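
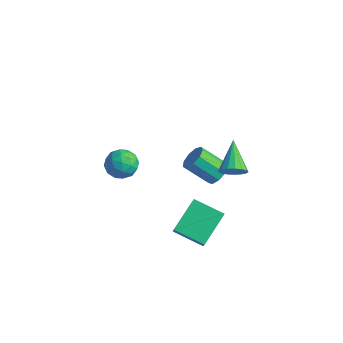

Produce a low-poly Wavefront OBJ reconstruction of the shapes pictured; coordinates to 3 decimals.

v 4.338 -1.864 -4.485
v 2.765 -2.519 -3.874
v 4.007 -0.06 -3.401
v 2.434 -0.716 -2.79
v 4.846 -2.284 -3.63
v 3.273 -2.94 -3.019
v 4.515 -0.481 -2.546
v 2.942 -1.136 -1.935
v -2.667 -0.361 -4.384
v -2.182 -0.792 -3.611
v -4.058 -0.388 -3.529
v -3.573 -0.819 -2.756
v -3.378 0.14 -3.002
v -2.518 0.157 -3.53
v -3.722 -1.337 -3.61
v -2.862 -1.32 -4.138
v -2.835 -1.395 -3.132
v -2.622 -0.483 -2.756
v -3.618 -0.697 -4.384
v -3.405 0.215 -4.008
v -2.302 -0.574 -4.073
v -3.938 -0.606 -3.067
v -3.822 -0.042 -3.212
v -3.538 -0.296 -2.757
v -2.5 -0.016 -4.025
v -2.215 -0.27 -3.571
v -2.917 0.278 -3.213
v -4.025 -0.91 -3.569
v -3.74 -1.164 -3.115
v -2.702 -0.884 -4.383
v -2.418 -1.138 -3.928
v -3.323 -1.458 -3.927
v -2.401 -1.182 -3.337
v -3.219 -1.198 -2.834
v -3.306 -1.502 -3.336
v -2.801 -1.492 -3.647
v -2.276 -0.646 -3.116
v -3.094 -0.662 -2.613
v -2.979 -0.098 -2.758
v -2.473 -0.088 -3.069
v -2.66 -1 -2.834
v -3.146 -0.518 -4.527
v -3.964 -0.534 -4.024
v -3.767 -1.092 -4.071
v -3.261 -1.082 -4.382
v -3.021 0.018 -4.306
v -3.839 0.002 -3.803
v -3.439 0.312 -3.493
v -2.934 0.322 -3.804
v -3.58 -0.18 -4.306
v 1.272 2.435 -3.463
v 1.877 2.34 -2.933
v 0.714 1.549 -1.747
v 0.108 1.645 -2.277
v 1.628 2.829 -2.852
v 0.465 2.038 -1.665
v 1.213 3.133 -3.056
v 0.05 2.342 -1.869
v 0.825 3.111 -3.451
v -0.338 2.32 -2.264
v 0.646 2.773 -3.852
v -0.517 1.982 -2.665
v 0.76 2.277 -4.071
v -0.403 1.486 -2.884
v 1.113 1.855 -4.006
v -0.05 1.064 -2.819
v 1.54 1.705 -3.687
v 0.377 0.914 -2.5
v 1.842 1.896 -3.263
v 0.679 1.106 -2.077
v 3.928 0.733 -0.183
v 4.487 0.795 0.373
v 2.752 1.967 0.863
v 4.567 1.075 0.132
v 4.501 1.277 -0.18
v 4.304 1.354 -0.494
v 4.021 1.289 -0.736
v 3.716 1.097 -0.851
v 3.461 0.821 -0.813
v 3.312 0.525 -0.631
v 3.304 0.277 -0.346
v 3.44 0.133 -0.024
v 3.687 0.126 0.262
v 3.99 0.259 0.446
v 4.278 0.5 0.486
f 2 4 1
f 5 2 1
f 1 4 3
f 3 5 1
f 2 8 4
f 6 2 5
f 6 8 2
f 4 8 3
f 7 5 3
f 3 8 7
f 7 6 5
f 8 6 7
f 9 46 25
f 46 20 49
f 25 49 14
f 46 49 25
f 9 25 21
f 25 14 26
f 21 26 10
f 25 26 21
f 9 21 30
f 21 10 31
f 30 31 16
f 21 31 30
f 9 30 42
f 30 16 45
f 42 45 19
f 30 45 42
f 9 42 46
f 42 19 50
f 46 50 20
f 42 50 46
f 10 26 37
f 26 14 40
f 37 40 18
f 26 40 37
f 14 49 27
f 49 20 48
f 27 48 13
f 49 48 27
f 20 50 47
f 50 19 43
f 47 43 11
f 50 43 47
f 19 45 44
f 45 16 32
f 44 32 15
f 45 32 44
f 16 31 36
f 31 10 33
f 36 33 17
f 31 33 36
f 12 38 24
f 38 18 39
f 24 39 13
f 38 39 24
f 12 24 22
f 24 13 23
f 22 23 11
f 24 23 22
f 12 22 29
f 22 11 28
f 29 28 15
f 22 28 29
f 12 29 34
f 29 15 35
f 34 35 17
f 29 35 34
f 12 34 38
f 34 17 41
f 38 41 18
f 34 41 38
f 13 39 27
f 39 18 40
f 27 40 14
f 39 40 27
f 11 23 47
f 23 13 48
f 47 48 20
f 23 48 47
f 15 28 44
f 28 11 43
f 44 43 19
f 28 43 44
f 17 35 36
f 35 15 32
f 36 32 16
f 35 32 36
f 18 41 37
f 41 17 33
f 37 33 10
f 41 33 37
f 52 51 55
f 52 55 53
f 53 55 56
f 53 56 54
f 55 51 57
f 55 57 56
f 56 57 58
f 56 58 54
f 57 51 59
f 57 59 58
f 58 59 60
f 58 60 54
f 59 51 61
f 59 61 60
f 60 61 62
f 60 62 54
f 61 51 63
f 61 63 62
f 62 63 64
f 62 64 54
f 63 51 65
f 63 65 64
f 64 65 66
f 64 66 54
f 65 51 67
f 65 67 66
f 66 67 68
f 66 68 54
f 67 51 69
f 67 69 68
f 68 69 70
f 68 70 54
f 69 51 52
f 69 52 70
f 70 52 53
f 70 53 54
f 72 71 74
f 72 74 73
f 74 71 75
f 74 75 73
f 75 71 76
f 75 76 73
f 76 71 77
f 76 77 73
f 77 71 78
f 77 78 73
f 78 71 79
f 78 79 73
f 79 71 80
f 79 80 73
f 80 71 81
f 80 81 73
f 81 71 82
f 81 82 73
f 82 71 83
f 82 83 73
f 83 71 84
f 83 84 73
f 84 71 85
f 84 85 73
f 85 71 72
f 85 72 73



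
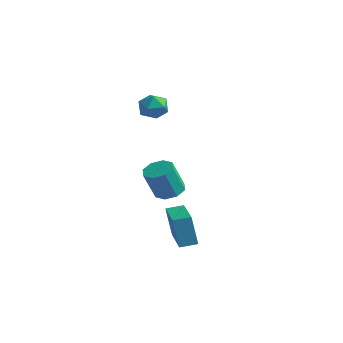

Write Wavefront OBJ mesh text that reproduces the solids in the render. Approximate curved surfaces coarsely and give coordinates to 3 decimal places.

v 0.139 2.967 2.803
v 0.438 2.458 3.342
v -1.038 2.462 2.978
v -0.739 1.953 3.517
v -0.778 2.733 3.684
v -0.05 3.045 3.576
v -0.55 1.875 2.744
v 0.178 2.187 2.636
v 0.012 1.782 3.305
v -0.129 2.313 3.886
v -0.471 2.607 2.434
v -0.612 3.138 3.015
v 4.069 -0.368 -3.352
v 3.721 -0.436 -1.782
v 2.344 0.959 -3.677
v 1.996 0.891 -2.106
v 4.564 0.309 -3.214
v 4.216 0.241 -1.643
v 2.839 1.636 -3.538
v 2.491 1.568 -1.968
v -0.307 3.546 -2.627
v 0.428 3.263 -2.677
v 0.283 2.61 -1.103
v -0.453 2.894 -1.053
v 0.411 3.822 -2.447
v 0.266 3.169 -0.873
v -0.027 4.219 -2.322
v -0.173 3.567 -0.748
v -0.63 4.223 -2.376
v -0.775 3.57 -0.802
v -1.043 3.83 -2.577
v -1.188 3.177 -1.003
v -1.026 3.271 -2.807
v -1.171 2.618 -1.233
v -0.587 2.873 -2.932
v -0.733 2.221 -1.358
v 0.015 2.87 -2.878
v -0.13 2.217 -1.304
f 1 12 6
f 1 6 2
f 1 2 8
f 1 8 11
f 1 11 12
f 2 6 10
f 6 12 5
f 12 11 3
f 11 8 7
f 8 2 9
f 4 10 5
f 4 5 3
f 4 3 7
f 4 7 9
f 4 9 10
f 5 10 6
f 3 5 12
f 7 3 11
f 9 7 8
f 10 9 2
f 14 16 13
f 17 14 13
f 13 16 15
f 15 17 13
f 14 20 16
f 18 14 17
f 18 20 14
f 16 20 15
f 19 17 15
f 15 20 19
f 19 18 17
f 20 18 19
f 22 21 25
f 22 25 23
f 23 25 26
f 23 26 24
f 25 21 27
f 25 27 26
f 26 27 28
f 26 28 24
f 27 21 29
f 27 29 28
f 28 29 30
f 28 30 24
f 29 21 31
f 29 31 30
f 30 31 32
f 30 32 24
f 31 21 33
f 31 33 32
f 32 33 34
f 32 34 24
f 33 21 35
f 33 35 34
f 34 35 36
f 34 36 24
f 35 21 37
f 35 37 36
f 36 37 38
f 36 38 24
f 37 21 22
f 37 22 38
f 38 22 23
f 38 23 24



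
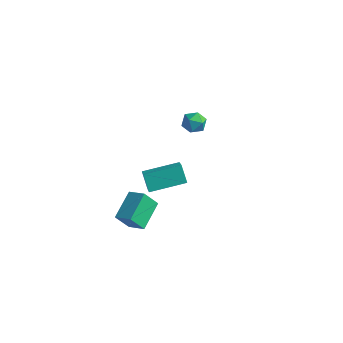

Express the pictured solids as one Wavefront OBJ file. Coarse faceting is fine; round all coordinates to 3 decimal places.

v 2.418 -3.769 1.133
v 1.878 -4.171 2.065
v 2.303 -2.225 1.732
v 1.763 -2.628 2.665
v 3.377 -3.892 1.635
v 2.837 -4.295 2.568
v 3.262 -2.349 2.235
v 2.722 -2.751 3.167
v 3.165 -3.038 3.849
v 2.586 -2.6 4.607
v 2.497 -2.069 2.78
v 1.918 -1.632 3.538
v 4.562 -1.728 4.162
v 3.983 -1.291 4.92
v 3.894 -0.76 3.093
v 3.315 -0.322 3.851
v 2.053 3.907 2.456
v 2.438 4.023 3.06
v 1.542 2.977 2.96
v 1.927 3.093 3.564
v 1.405 3.559 3.371
v 1.72 4.133 3.06
v 2.26 2.867 2.96
v 2.575 3.441 2.649
v 2.565 3.38 3.372
v 2.037 3.808 3.626
v 1.943 3.192 2.394
v 1.415 3.62 2.648
f 2 4 1
f 5 2 1
f 1 4 3
f 3 5 1
f 2 8 4
f 6 2 5
f 6 8 2
f 4 8 3
f 7 5 3
f 3 8 7
f 7 6 5
f 8 6 7
f 10 12 9
f 13 10 9
f 9 12 11
f 11 13 9
f 10 16 12
f 14 10 13
f 14 16 10
f 12 16 11
f 15 13 11
f 11 16 15
f 15 14 13
f 16 14 15
f 17 28 22
f 17 22 18
f 17 18 24
f 17 24 27
f 17 27 28
f 18 22 26
f 22 28 21
f 28 27 19
f 27 24 23
f 24 18 25
f 20 26 21
f 20 21 19
f 20 19 23
f 20 23 25
f 20 25 26
f 21 26 22
f 19 21 28
f 23 19 27
f 25 23 24
f 26 25 18



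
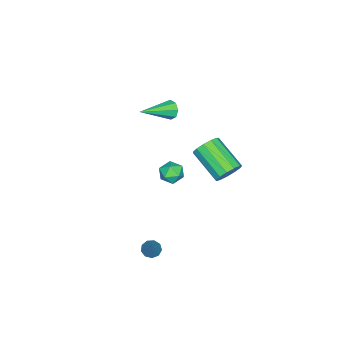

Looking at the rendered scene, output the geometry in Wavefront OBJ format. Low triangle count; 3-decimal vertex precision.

v -2.985 1.652 -3.687
v -2.747 1.309 -3.106
v -4.073 1.391 -3.394
v -3.835 1.048 -2.813
v -3.782 1.76 -2.855
v -3.109 1.921 -3.036
v -3.711 0.779 -3.464
v -3.038 0.94 -3.645
v -3.195 0.769 -2.969
v -3.239 1.376 -2.592
v -3.581 1.324 -3.908
v -3.625 1.931 -3.531
v -1.912 2.079 3.167
v -1.619 2.246 2.72
v -0.388 1.241 3.853
v -1.606 2.531 3.04
v -1.773 2.551 3.435
v -2.021 2.295 3.672
v -2.205 1.912 3.614
v -2.218 1.628 3.294
v -2.051 1.608 2.899
v -1.803 1.864 2.662
v -3.48 4.462 -2.042
v -2.763 4.327 -1.767
v -3.443 2.724 -0.782
v -4.16 2.858 -1.058
v -2.96 4.589 -1.475
v -3.64 2.986 -0.491
v -3.323 4.812 -1.363
v -4.002 3.209 -0.379
v -3.735 4.923 -1.467
v -4.415 3.32 -0.483
v -4.066 4.887 -1.753
v -4.746 3.284 -0.769
v -4.212 4.717 -2.132
v -4.891 3.114 -1.147
v -4.125 4.465 -2.481
v -4.804 2.862 -1.497
v -3.833 4.212 -2.691
v -4.513 2.609 -1.707
v -3.429 4.039 -2.696
v -4.109 2.436 -1.712
v -3.042 3.999 -2.492
v -3.721 2.396 -1.508
v -2.793 4.107 -2.146
v -3.473 2.504 -1.162
v 2.045 3.076 -3.834
v 2.476 2.969 -4.063
v 2.935 3.644 -2.426
v 2.383 3.29 -4.134
v 2.132 3.512 -4.064
v 1.84 3.529 -3.887
v 1.644 3.335 -3.685
v 1.636 3.02 -3.553
v 1.819 2.731 -3.552
v 2.108 2.604 -3.684
v 2.368 2.698 -3.886
f 1 12 6
f 1 6 2
f 1 2 8
f 1 8 11
f 1 11 12
f 2 6 10
f 6 12 5
f 12 11 3
f 11 8 7
f 8 2 9
f 4 10 5
f 4 5 3
f 4 3 7
f 4 7 9
f 4 9 10
f 5 10 6
f 3 5 12
f 7 3 11
f 9 7 8
f 10 9 2
f 14 13 16
f 14 16 15
f 16 13 17
f 16 17 15
f 17 13 18
f 17 18 15
f 18 13 19
f 18 19 15
f 19 13 20
f 19 20 15
f 20 13 21
f 20 21 15
f 21 13 22
f 21 22 15
f 22 13 14
f 22 14 15
f 24 23 27
f 24 27 25
f 25 27 28
f 25 28 26
f 27 23 29
f 27 29 28
f 28 29 30
f 28 30 26
f 29 23 31
f 29 31 30
f 30 31 32
f 30 32 26
f 31 23 33
f 31 33 32
f 32 33 34
f 32 34 26
f 33 23 35
f 33 35 34
f 34 35 36
f 34 36 26
f 35 23 37
f 35 37 36
f 36 37 38
f 36 38 26
f 37 23 39
f 37 39 38
f 38 39 40
f 38 40 26
f 39 23 41
f 39 41 40
f 40 41 42
f 40 42 26
f 41 23 43
f 41 43 42
f 42 43 44
f 42 44 26
f 43 23 45
f 43 45 44
f 44 45 46
f 44 46 26
f 45 23 24
f 45 24 46
f 46 24 25
f 46 25 26
f 48 47 50
f 48 50 49
f 50 47 51
f 50 51 49
f 51 47 52
f 51 52 49
f 52 47 53
f 52 53 49
f 53 47 54
f 53 54 49
f 54 47 55
f 54 55 49
f 55 47 56
f 55 56 49
f 56 47 57
f 56 57 49
f 57 47 48
f 57 48 49



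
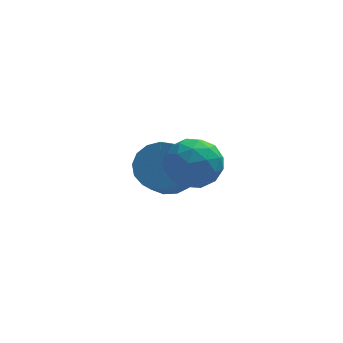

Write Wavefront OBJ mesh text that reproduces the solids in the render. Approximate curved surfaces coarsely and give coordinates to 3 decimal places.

v 2.454 0.031 0.528
v 3.314 -0.322 0.997
v 1.846 -1.538 0.463
v 2.706 -1.891 0.932
v 2.028 -1.305 1.461
v 2.404 -0.335 1.501
v 2.756 -1.525 -0.041
v 3.132 -0.555 -0.001
v 3.501 -1.283 0.645
v 3.051 -1.147 1.573
v 2.109 -0.713 -0.113
v 1.659 -0.577 0.815
v 2.937 -0.008 0.768
v 2.223 -1.852 0.692
v 1.824 -1.508 1.003
v 2.33 -1.715 1.279
v 2.402 -0.015 1.065
v 2.908 -0.223 1.34
v 2.152 -0.8 1.613
v 2.252 -1.637 0.12
v 2.758 -1.845 0.395
v 2.83 -0.145 0.181
v 3.336 -0.352 0.457
v 3.008 -1.06 -0.153
v 3.553 -0.78 0.837
v 3.195 -1.702 0.799
v 3.225 -1.487 0.227
v 3.446 -0.917 0.25
v 3.288 -0.7 1.383
v 2.931 -1.622 1.345
v 2.532 -1.278 1.656
v 2.753 -0.708 1.679
v 3.398 -1.265 1.176
v 2.229 -0.238 0.115
v 1.872 -1.16 0.077
v 2.407 -1.152 -0.219
v 2.628 -0.582 -0.196
v 1.965 -0.158 0.661
v 1.607 -1.08 0.623
v 1.714 -0.943 1.21
v 1.935 -0.373 1.233
v 1.762 -0.595 0.284
v 2.127 2.936 -2.356
v 3.03 2.497 -2.466
v 2.675 1.524 -1.494
v 1.773 1.964 -1.384
v 3.102 2.821 -2.115
v 2.747 1.849 -1.143
v 2.95 3.173 -1.82
v 2.595 2.2 -0.847
v 2.61 3.469 -1.647
v 2.255 2.497 -0.675
v 2.159 3.644 -1.637
v 1.804 2.672 -0.664
v 1.701 3.657 -1.791
v 1.346 2.684 -0.819
v 1.341 3.504 -2.075
v 0.986 2.532 -1.103
v 1.161 3.221 -2.424
v 0.806 2.249 -1.451
v 1.202 2.873 -2.757
v 0.847 1.901 -1.784
v 1.456 2.54 -2.998
v 1.101 1.567 -2.025
v 1.863 2.297 -3.092
v 1.508 1.325 -2.12
v 2.331 2.2 -3.018
v 1.976 1.228 -2.045
v 2.752 2.273 -2.792
v 2.397 1.3 -1.819
f 1 38 17
f 38 12 41
f 17 41 6
f 38 41 17
f 1 17 13
f 17 6 18
f 13 18 2
f 17 18 13
f 1 13 22
f 13 2 23
f 22 23 8
f 13 23 22
f 1 22 34
f 22 8 37
f 34 37 11
f 22 37 34
f 1 34 38
f 34 11 42
f 38 42 12
f 34 42 38
f 2 18 29
f 18 6 32
f 29 32 10
f 18 32 29
f 6 41 19
f 41 12 40
f 19 40 5
f 41 40 19
f 12 42 39
f 42 11 35
f 39 35 3
f 42 35 39
f 11 37 36
f 37 8 24
f 36 24 7
f 37 24 36
f 8 23 28
f 23 2 25
f 28 25 9
f 23 25 28
f 4 30 16
f 30 10 31
f 16 31 5
f 30 31 16
f 4 16 14
f 16 5 15
f 14 15 3
f 16 15 14
f 4 14 21
f 14 3 20
f 21 20 7
f 14 20 21
f 4 21 26
f 21 7 27
f 26 27 9
f 21 27 26
f 4 26 30
f 26 9 33
f 30 33 10
f 26 33 30
f 5 31 19
f 31 10 32
f 19 32 6
f 31 32 19
f 3 15 39
f 15 5 40
f 39 40 12
f 15 40 39
f 7 20 36
f 20 3 35
f 36 35 11
f 20 35 36
f 9 27 28
f 27 7 24
f 28 24 8
f 27 24 28
f 10 33 29
f 33 9 25
f 29 25 2
f 33 25 29
f 44 43 47
f 44 47 45
f 45 47 48
f 45 48 46
f 47 43 49
f 47 49 48
f 48 49 50
f 48 50 46
f 49 43 51
f 49 51 50
f 50 51 52
f 50 52 46
f 51 43 53
f 51 53 52
f 52 53 54
f 52 54 46
f 53 43 55
f 53 55 54
f 54 55 56
f 54 56 46
f 55 43 57
f 55 57 56
f 56 57 58
f 56 58 46
f 57 43 59
f 57 59 58
f 58 59 60
f 58 60 46
f 59 43 61
f 59 61 60
f 60 61 62
f 60 62 46
f 61 43 63
f 61 63 62
f 62 63 64
f 62 64 46
f 63 43 65
f 63 65 64
f 64 65 66
f 64 66 46
f 65 43 67
f 65 67 66
f 66 67 68
f 66 68 46
f 67 43 69
f 67 69 68
f 68 69 70
f 68 70 46
f 69 43 44
f 69 44 70
f 70 44 45
f 70 45 46



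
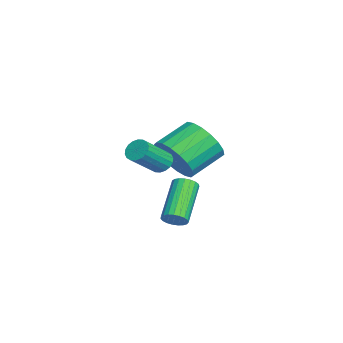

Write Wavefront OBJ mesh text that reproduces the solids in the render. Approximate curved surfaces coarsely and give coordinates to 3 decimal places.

v 1.069 -2.066 -1.659
v 1.306 -2.297 -1.258
v -0.192 -1.866 -0.121
v -0.429 -1.634 -0.521
v 1.378 -2.094 -1.242
v -0.12 -1.663 -0.104
v 1.396 -1.886 -1.297
v -0.102 -1.454 -0.159
v 1.357 -1.708 -1.415
v -0.141 -1.277 -0.277
v 1.269 -1.593 -1.575
v -0.229 -1.162 -0.437
v 1.146 -1.559 -1.749
v -0.352 -1.128 -0.612
v 1.01 -1.613 -1.908
v -0.488 -1.182 -0.771
v 0.884 -1.745 -2.024
v -0.614 -1.314 -0.886
v 0.79 -1.933 -2.077
v -0.708 -1.501 -0.939
v 0.744 -2.143 -2.057
v -0.754 -1.712 -0.92
v 0.755 -2.34 -1.969
v -0.744 -1.909 -0.831
v 0.819 -2.49 -1.827
v -0.679 -2.058 -0.689
v 0.927 -2.566 -1.656
v -0.571 -2.135 -0.518
v 1.06 -2.556 -1.485
v -0.438 -2.124 -0.347
v 1.194 -2.461 -1.345
v -0.304 -2.029 -0.207
v 1.459 -2.535 1.475
v 1.695 -2.756 1.081
v 2.497 -3.627 2.051
v 2.261 -3.405 2.445
v 1.83 -2.58 1.128
v 2.632 -3.45 2.098
v 1.891 -2.395 1.244
v 2.693 -3.265 2.213
v 1.867 -2.237 1.405
v 2.669 -3.107 2.375
v 1.762 -2.138 1.58
v 2.564 -3.009 2.55
v 1.597 -2.118 1.735
v 2.399 -2.989 2.705
v 1.405 -2.181 1.838
v 2.206 -3.051 2.808
v 1.223 -2.313 1.869
v 2.025 -3.184 2.839
v 1.088 -2.49 1.822
v 1.89 -3.36 2.792
v 1.027 -2.675 1.707
v 1.829 -3.545 2.676
v 1.051 -2.833 1.545
v 1.853 -3.703 2.515
v 1.156 -2.931 1.37
v 1.958 -3.802 2.34
v 1.321 -2.951 1.215
v 2.123 -3.822 2.185
v 1.514 -2.889 1.112
v 2.315 -3.759 2.082
v -1.73 -2.044 0.138
v -0.872 -1.843 0.761
v -1.671 -0.675 1.485
v -2.53 -0.876 0.862
v -0.798 -1.557 0.382
v -1.597 -0.389 1.106
v -0.909 -1.368 -0.046
v -1.708 -0.2 0.678
v -1.182 -1.312 -0.437
v -1.981 -0.144 0.287
v -1.565 -1.402 -0.715
v -2.364 -0.234 0.01
v -1.98 -1.619 -0.823
v -2.779 -0.45 -0.099
v -2.345 -1.92 -0.741
v -3.145 -0.751 -0.017
v -2.589 -2.245 -0.485
v -3.388 -1.077 0.239
v -2.663 -2.531 -0.106
v -3.462 -1.363 0.618
v -2.552 -2.72 0.322
v -3.351 -1.552 1.046
v -2.279 -2.776 0.713
v -3.078 -1.608 1.437
v -1.896 -2.686 0.99
v -2.695 -1.518 1.715
v -1.481 -2.47 1.099
v -2.28 -1.301 1.823
v -1.115 -2.169 1.017
v -1.915 -1 1.741
f 2 1 5
f 2 5 3
f 3 5 6
f 3 6 4
f 5 1 7
f 5 7 6
f 6 7 8
f 6 8 4
f 7 1 9
f 7 9 8
f 8 9 10
f 8 10 4
f 9 1 11
f 9 11 10
f 10 11 12
f 10 12 4
f 11 1 13
f 11 13 12
f 12 13 14
f 12 14 4
f 13 1 15
f 13 15 14
f 14 15 16
f 14 16 4
f 15 1 17
f 15 17 16
f 16 17 18
f 16 18 4
f 17 1 19
f 17 19 18
f 18 19 20
f 18 20 4
f 19 1 21
f 19 21 20
f 20 21 22
f 20 22 4
f 21 1 23
f 21 23 22
f 22 23 24
f 22 24 4
f 23 1 25
f 23 25 24
f 24 25 26
f 24 26 4
f 25 1 27
f 25 27 26
f 26 27 28
f 26 28 4
f 27 1 29
f 27 29 28
f 28 29 30
f 28 30 4
f 29 1 31
f 29 31 30
f 30 31 32
f 30 32 4
f 31 1 2
f 31 2 32
f 32 2 3
f 32 3 4
f 34 33 37
f 34 37 35
f 35 37 38
f 35 38 36
f 37 33 39
f 37 39 38
f 38 39 40
f 38 40 36
f 39 33 41
f 39 41 40
f 40 41 42
f 40 42 36
f 41 33 43
f 41 43 42
f 42 43 44
f 42 44 36
f 43 33 45
f 43 45 44
f 44 45 46
f 44 46 36
f 45 33 47
f 45 47 46
f 46 47 48
f 46 48 36
f 47 33 49
f 47 49 48
f 48 49 50
f 48 50 36
f 49 33 51
f 49 51 50
f 50 51 52
f 50 52 36
f 51 33 53
f 51 53 52
f 52 53 54
f 52 54 36
f 53 33 55
f 53 55 54
f 54 55 56
f 54 56 36
f 55 33 57
f 55 57 56
f 56 57 58
f 56 58 36
f 57 33 59
f 57 59 58
f 58 59 60
f 58 60 36
f 59 33 61
f 59 61 60
f 60 61 62
f 60 62 36
f 61 33 34
f 61 34 62
f 62 34 35
f 62 35 36
f 64 63 67
f 64 67 65
f 65 67 68
f 65 68 66
f 67 63 69
f 67 69 68
f 68 69 70
f 68 70 66
f 69 63 71
f 69 71 70
f 70 71 72
f 70 72 66
f 71 63 73
f 71 73 72
f 72 73 74
f 72 74 66
f 73 63 75
f 73 75 74
f 74 75 76
f 74 76 66
f 75 63 77
f 75 77 76
f 76 77 78
f 76 78 66
f 77 63 79
f 77 79 78
f 78 79 80
f 78 80 66
f 79 63 81
f 79 81 80
f 80 81 82
f 80 82 66
f 81 63 83
f 81 83 82
f 82 83 84
f 82 84 66
f 83 63 85
f 83 85 84
f 84 85 86
f 84 86 66
f 85 63 87
f 85 87 86
f 86 87 88
f 86 88 66
f 87 63 89
f 87 89 88
f 88 89 90
f 88 90 66
f 89 63 91
f 89 91 90
f 90 91 92
f 90 92 66
f 91 63 64
f 91 64 92
f 92 64 65
f 92 65 66



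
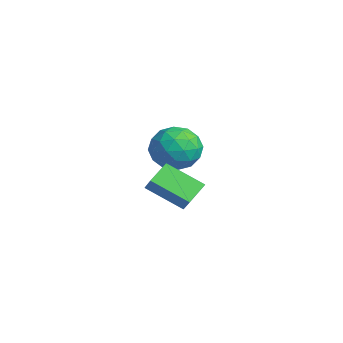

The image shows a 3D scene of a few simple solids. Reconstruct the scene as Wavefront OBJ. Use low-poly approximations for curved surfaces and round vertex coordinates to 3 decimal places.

v -2.78 -0.42 0.322
v -2.037 0.031 -0.578
v -1.323 -1.711 0.878
v -0.58 -1.26 -0.022
v -0.865 -0.55 0.968
v -1.766 0.248 0.624
v -1.594 -1.928 -0.324
v -2.495 -1.13 -0.668
v -1.304 -0.901 -0.977
v -0.854 -0.049 -0.179
v -2.506 -1.631 0.479
v -2.056 -0.779 1.277
v -2.537 -0.081 -0.176
v -0.823 -1.599 0.476
v -0.991 -1.181 1.058
v -0.555 -0.916 0.529
v -2.377 0.046 0.53
v -1.941 0.311 0.001
v -1.252 -0.03 0.909
v -1.419 -1.991 0.299
v -0.983 -1.726 -0.23
v -2.805 -0.764 -0.229
v -2.369 -0.499 -0.758
v -2.108 -1.65 -0.609
v -1.669 -0.364 -0.94
v -0.813 -1.122 -0.614
v -1.408 -1.515 -0.792
v -1.938 -1.046 -0.993
v -1.405 0.137 -0.471
v -0.548 -0.622 -0.145
v -0.716 -0.205 0.437
v -1.245 0.264 0.235
v -0.974 -0.411 -0.706
v -2.812 -1.058 0.445
v -1.955 -1.817 0.771
v -2.115 -1.944 0.065
v -2.644 -1.475 -0.137
v -2.547 -0.558 0.914
v -1.691 -1.316 1.24
v -1.422 -0.634 1.293
v -1.952 -0.165 1.092
v -2.386 -1.269 1.006
v 2.435 -3.844 0.342
v 1.838 -2.925 0.878
v 3.501 -2.594 -0.613
v 2.904 -1.675 -0.077
v 3.076 -3.845 1.057
v 2.479 -2.926 1.593
v 4.142 -2.595 0.102
v 3.545 -1.676 0.638
f 1 38 17
f 38 12 41
f 17 41 6
f 38 41 17
f 1 17 13
f 17 6 18
f 13 18 2
f 17 18 13
f 1 13 22
f 13 2 23
f 22 23 8
f 13 23 22
f 1 22 34
f 22 8 37
f 34 37 11
f 22 37 34
f 1 34 38
f 34 11 42
f 38 42 12
f 34 42 38
f 2 18 29
f 18 6 32
f 29 32 10
f 18 32 29
f 6 41 19
f 41 12 40
f 19 40 5
f 41 40 19
f 12 42 39
f 42 11 35
f 39 35 3
f 42 35 39
f 11 37 36
f 37 8 24
f 36 24 7
f 37 24 36
f 8 23 28
f 23 2 25
f 28 25 9
f 23 25 28
f 4 30 16
f 30 10 31
f 16 31 5
f 30 31 16
f 4 16 14
f 16 5 15
f 14 15 3
f 16 15 14
f 4 14 21
f 14 3 20
f 21 20 7
f 14 20 21
f 4 21 26
f 21 7 27
f 26 27 9
f 21 27 26
f 4 26 30
f 26 9 33
f 30 33 10
f 26 33 30
f 5 31 19
f 31 10 32
f 19 32 6
f 31 32 19
f 3 15 39
f 15 5 40
f 39 40 12
f 15 40 39
f 7 20 36
f 20 3 35
f 36 35 11
f 20 35 36
f 9 27 28
f 27 7 24
f 28 24 8
f 27 24 28
f 10 33 29
f 33 9 25
f 29 25 2
f 33 25 29
f 44 46 43
f 47 44 43
f 43 46 45
f 45 47 43
f 44 50 46
f 48 44 47
f 48 50 44
f 46 50 45
f 49 47 45
f 45 50 49
f 49 48 47
f 50 48 49



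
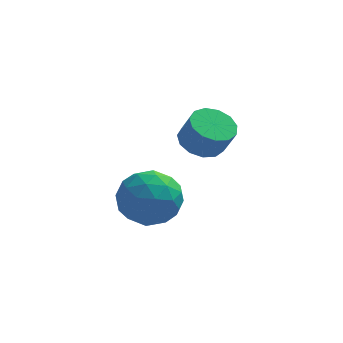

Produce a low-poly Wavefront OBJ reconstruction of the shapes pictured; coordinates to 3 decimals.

v 3.065 -1.261 1.782
v 3.808 -0.937 1.565
v 4.238 -1.254 2.56
v 3.495 -1.579 2.778
v 3.569 -0.589 1.779
v 3.999 -0.906 2.774
v 3.169 -0.455 1.994
v 3.599 -0.772 2.99
v 2.736 -0.577 2.142
v 3.166 -0.894 3.138
v 2.408 -0.917 2.176
v 2.838 -1.234 3.171
v 2.288 -1.365 2.085
v 2.718 -1.682 3.08
v 2.415 -1.781 1.897
v 2.845 -2.098 2.893
v 2.748 -2.032 1.673
v 3.178 -2.349 2.669
v 3.182 -2.038 1.484
v 3.612 -2.355 2.48
v 3.579 -1.798 1.389
v 4.009 -2.115 2.385
v 3.812 -1.387 1.419
v 4.242 -1.704 2.415
v 0.494 -0.32 -1.604
v 1.669 -0.083 -1.83
v 1.011 -1.957 -0.63
v 2.186 -1.72 -0.856
v 1.557 -1.009 -0.09
v 1.237 0.003 -0.692
v 1.443 -2.043 -1.768
v 1.123 -1.031 -2.37
v 2.256 -1.148 -1.931
v 2.326 -0.509 -0.894
v 0.354 -1.531 -1.566
v 0.424 -0.892 -0.529
v 1.036 -0.058 -1.802
v 1.644 -1.982 -0.658
v 1.274 -1.564 -0.208
v 1.965 -1.425 -0.34
v 0.782 -0.007 -1.134
v 1.473 0.132 -1.266
v 1.407 -0.412 -0.244
v 1.207 -2.172 -1.194
v 1.898 -2.033 -1.326
v 0.715 -0.615 -2.12
v 1.406 -0.476 -2.252
v 1.273 -1.628 -2.216
v 2.072 -0.544 -1.994
v 2.375 -1.506 -1.422
v 1.939 -1.696 -1.958
v 1.751 -1.102 -2.312
v 2.113 -0.169 -1.385
v 2.417 -1.131 -0.813
v 2.047 -0.713 -0.363
v 1.859 -0.118 -0.717
v 2.457 -0.795 -1.445
v 0.263 -0.909 -1.647
v 0.567 -1.871 -1.075
v 0.821 -1.922 -1.743
v 0.633 -1.327 -2.097
v 0.305 -0.534 -1.038
v 0.608 -1.496 -0.466
v 0.929 -0.938 -0.148
v 0.741 -0.344 -0.502
v 0.223 -1.245 -1.015
f 2 1 5
f 2 5 3
f 3 5 6
f 3 6 4
f 5 1 7
f 5 7 6
f 6 7 8
f 6 8 4
f 7 1 9
f 7 9 8
f 8 9 10
f 8 10 4
f 9 1 11
f 9 11 10
f 10 11 12
f 10 12 4
f 11 1 13
f 11 13 12
f 12 13 14
f 12 14 4
f 13 1 15
f 13 15 14
f 14 15 16
f 14 16 4
f 15 1 17
f 15 17 16
f 16 17 18
f 16 18 4
f 17 1 19
f 17 19 18
f 18 19 20
f 18 20 4
f 19 1 21
f 19 21 20
f 20 21 22
f 20 22 4
f 21 1 23
f 21 23 22
f 22 23 24
f 22 24 4
f 23 1 2
f 23 2 24
f 24 2 3
f 24 3 4
f 25 62 41
f 62 36 65
f 41 65 30
f 62 65 41
f 25 41 37
f 41 30 42
f 37 42 26
f 41 42 37
f 25 37 46
f 37 26 47
f 46 47 32
f 37 47 46
f 25 46 58
f 46 32 61
f 58 61 35
f 46 61 58
f 25 58 62
f 58 35 66
f 62 66 36
f 58 66 62
f 26 42 53
f 42 30 56
f 53 56 34
f 42 56 53
f 30 65 43
f 65 36 64
f 43 64 29
f 65 64 43
f 36 66 63
f 66 35 59
f 63 59 27
f 66 59 63
f 35 61 60
f 61 32 48
f 60 48 31
f 61 48 60
f 32 47 52
f 47 26 49
f 52 49 33
f 47 49 52
f 28 54 40
f 54 34 55
f 40 55 29
f 54 55 40
f 28 40 38
f 40 29 39
f 38 39 27
f 40 39 38
f 28 38 45
f 38 27 44
f 45 44 31
f 38 44 45
f 28 45 50
f 45 31 51
f 50 51 33
f 45 51 50
f 28 50 54
f 50 33 57
f 54 57 34
f 50 57 54
f 29 55 43
f 55 34 56
f 43 56 30
f 55 56 43
f 27 39 63
f 39 29 64
f 63 64 36
f 39 64 63
f 31 44 60
f 44 27 59
f 60 59 35
f 44 59 60
f 33 51 52
f 51 31 48
f 52 48 32
f 51 48 52
f 34 57 53
f 57 33 49
f 53 49 26
f 57 49 53



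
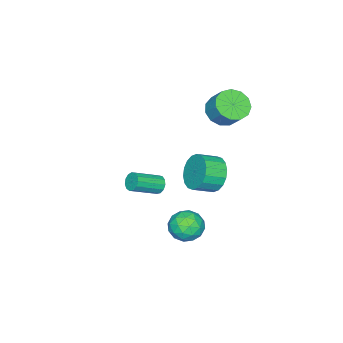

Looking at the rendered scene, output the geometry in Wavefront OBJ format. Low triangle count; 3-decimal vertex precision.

v -1.271 -3.059 -3.848
v -0.902 -2.712 -4.108
v 0.38 -3.493 -3.333
v 0.011 -3.841 -3.072
v -0.982 -2.569 -3.832
v 0.301 -3.35 -3.057
v -1.153 -2.581 -3.561
v 0.129 -3.362 -2.786
v -1.362 -2.745 -3.381
v -0.08 -3.527 -2.606
v -1.542 -3.009 -3.349
v -0.26 -3.791 -2.574
v -1.636 -3.289 -3.475
v -0.354 -4.071 -2.7
v -1.615 -3.496 -3.72
v -0.332 -4.277 -2.945
v -1.484 -3.564 -4.005
v -0.201 -4.346 -3.23
v -1.285 -3.472 -4.24
v -0.003 -4.254 -3.465
v -1.083 -3.249 -4.351
v 0.2 -4.03 -3.576
v -0.94 -2.966 -4.302
v 0.343 -3.747 -3.527
v -2.63 -0.166 2.203
v -2.204 -0.893 2.663
v -1.884 -0.101 3.617
v -2.31 0.626 3.157
v -1.825 -0.668 2.35
v -1.505 0.123 3.304
v -1.701 -0.283 1.99
v -1.382 0.508 2.944
v -1.872 0.138 1.697
v -1.553 0.929 2.651
v -2.284 0.463 1.566
v -1.965 1.255 2.52
v -2.805 0.589 1.636
v -2.486 1.38 2.59
v -3.271 0.475 1.887
v -2.952 1.266 2.841
v -3.533 0.157 2.238
v -3.214 0.949 3.192
v -3.508 -0.263 2.578
v -3.189 0.529 3.532
v -3.205 -0.652 2.799
v -2.885 0.139 3.753
v -2.718 -0.887 2.831
v -2.399 -0.095 3.785
v 3.842 2.655 -1.436
v 4.504 2.106 -1.067
v 2.896 1.474 -1.493
v 3.558 0.925 -1.124
v 3.158 1.592 -0.603
v 3.743 2.322 -0.567
v 3.657 1.258 -1.993
v 4.242 1.988 -1.957
v 4.39 1.243 -1.411
v 4.081 1.449 -0.551
v 3.319 2.131 -2.009
v 3.01 2.337 -1.149
v 4.256 2.484 -1.246
v 3.144 1.096 -1.314
v 2.909 1.488 -1.007
v 3.298 1.165 -0.79
v 3.809 2.611 -0.953
v 4.198 2.288 -0.736
v 3.406 1.986 -0.463
v 3.202 1.292 -1.824
v 3.591 0.969 -1.607
v 4.102 2.415 -1.77
v 4.491 2.092 -1.553
v 3.994 1.594 -2.097
v 4.578 1.654 -1.231
v 4.022 0.96 -1.265
v 4.08 1.156 -1.776
v 4.424 1.585 -1.755
v 4.397 1.775 -0.726
v 3.84 1.082 -0.76
v 3.605 1.473 -0.454
v 3.949 1.902 -0.433
v 4.33 1.268 -0.929
v 3.56 2.498 -1.8
v 3.003 1.805 -1.834
v 3.451 1.678 -2.127
v 3.795 2.107 -2.106
v 3.378 2.62 -1.295
v 2.822 1.926 -1.329
v 2.976 1.995 -0.805
v 3.32 2.424 -0.784
v 3.07 2.312 -1.631
v -0.262 0.91 -0.594
v 0.394 1.215 -1.355
v 1.257 0.576 -0.868
v 0.602 0.27 -0.106
v 0.453 1.544 -1.028
v 1.317 0.905 -0.541
v 0.371 1.747 -0.616
v 1.235 1.108 -0.128
v 0.163 1.785 -0.199
v 1.027 1.145 0.289
v -0.128 1.649 0.14
v 0.735 1.009 0.627
v -0.447 1.367 0.334
v 0.417 0.727 0.821
v -0.728 0.994 0.343
v 0.136 0.354 0.831
v -0.917 0.604 0.168
v -0.054 -0.035 0.655
v -0.977 0.275 -0.159
v -0.113 -0.364 0.328
v -0.895 0.072 -0.572
v -0.031 -0.567 -0.084
v -0.687 0.035 -0.989
v 0.177 -0.605 -0.501
v -0.395 0.171 -1.327
v 0.468 -0.469 -0.84
v -0.077 0.453 -1.521
v 0.787 -0.187 -1.034
v 0.204 0.826 -1.531
v 1.068 0.186 -1.043
f 2 1 5
f 2 5 3
f 3 5 6
f 3 6 4
f 5 1 7
f 5 7 6
f 6 7 8
f 6 8 4
f 7 1 9
f 7 9 8
f 8 9 10
f 8 10 4
f 9 1 11
f 9 11 10
f 10 11 12
f 10 12 4
f 11 1 13
f 11 13 12
f 12 13 14
f 12 14 4
f 13 1 15
f 13 15 14
f 14 15 16
f 14 16 4
f 15 1 17
f 15 17 16
f 16 17 18
f 16 18 4
f 17 1 19
f 17 19 18
f 18 19 20
f 18 20 4
f 19 1 21
f 19 21 20
f 20 21 22
f 20 22 4
f 21 1 23
f 21 23 22
f 22 23 24
f 22 24 4
f 23 1 2
f 23 2 24
f 24 2 3
f 24 3 4
f 26 25 29
f 26 29 27
f 27 29 30
f 27 30 28
f 29 25 31
f 29 31 30
f 30 31 32
f 30 32 28
f 31 25 33
f 31 33 32
f 32 33 34
f 32 34 28
f 33 25 35
f 33 35 34
f 34 35 36
f 34 36 28
f 35 25 37
f 35 37 36
f 36 37 38
f 36 38 28
f 37 25 39
f 37 39 38
f 38 39 40
f 38 40 28
f 39 25 41
f 39 41 40
f 40 41 42
f 40 42 28
f 41 25 43
f 41 43 42
f 42 43 44
f 42 44 28
f 43 25 45
f 43 45 44
f 44 45 46
f 44 46 28
f 45 25 47
f 45 47 46
f 46 47 48
f 46 48 28
f 47 25 26
f 47 26 48
f 48 26 27
f 48 27 28
f 49 86 65
f 86 60 89
f 65 89 54
f 86 89 65
f 49 65 61
f 65 54 66
f 61 66 50
f 65 66 61
f 49 61 70
f 61 50 71
f 70 71 56
f 61 71 70
f 49 70 82
f 70 56 85
f 82 85 59
f 70 85 82
f 49 82 86
f 82 59 90
f 86 90 60
f 82 90 86
f 50 66 77
f 66 54 80
f 77 80 58
f 66 80 77
f 54 89 67
f 89 60 88
f 67 88 53
f 89 88 67
f 60 90 87
f 90 59 83
f 87 83 51
f 90 83 87
f 59 85 84
f 85 56 72
f 84 72 55
f 85 72 84
f 56 71 76
f 71 50 73
f 76 73 57
f 71 73 76
f 52 78 64
f 78 58 79
f 64 79 53
f 78 79 64
f 52 64 62
f 64 53 63
f 62 63 51
f 64 63 62
f 52 62 69
f 62 51 68
f 69 68 55
f 62 68 69
f 52 69 74
f 69 55 75
f 74 75 57
f 69 75 74
f 52 74 78
f 74 57 81
f 78 81 58
f 74 81 78
f 53 79 67
f 79 58 80
f 67 80 54
f 79 80 67
f 51 63 87
f 63 53 88
f 87 88 60
f 63 88 87
f 55 68 84
f 68 51 83
f 84 83 59
f 68 83 84
f 57 75 76
f 75 55 72
f 76 72 56
f 75 72 76
f 58 81 77
f 81 57 73
f 77 73 50
f 81 73 77
f 92 91 95
f 92 95 93
f 93 95 96
f 93 96 94
f 95 91 97
f 95 97 96
f 96 97 98
f 96 98 94
f 97 91 99
f 97 99 98
f 98 99 100
f 98 100 94
f 99 91 101
f 99 101 100
f 100 101 102
f 100 102 94
f 101 91 103
f 101 103 102
f 102 103 104
f 102 104 94
f 103 91 105
f 103 105 104
f 104 105 106
f 104 106 94
f 105 91 107
f 105 107 106
f 106 107 108
f 106 108 94
f 107 91 109
f 107 109 108
f 108 109 110
f 108 110 94
f 109 91 111
f 109 111 110
f 110 111 112
f 110 112 94
f 111 91 113
f 111 113 112
f 112 113 114
f 112 114 94
f 113 91 115
f 113 115 114
f 114 115 116
f 114 116 94
f 115 91 117
f 115 117 116
f 116 117 118
f 116 118 94
f 117 91 119
f 117 119 118
f 118 119 120
f 118 120 94
f 119 91 92
f 119 92 120
f 120 92 93
f 120 93 94



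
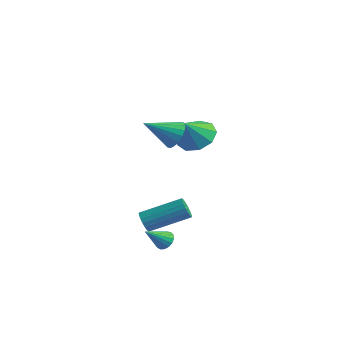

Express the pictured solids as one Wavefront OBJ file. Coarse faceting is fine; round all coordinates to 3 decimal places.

v -1.761 3.909 0.795
v -0.706 3.805 0.774
v -1.819 3.071 1.965
v -0.891 4.38 1.176
v -1.482 4.734 1.399
v -2.204 4.702 1.34
v -2.719 4.299 1.026
v -2.785 3.713 0.604
v -2.372 3.219 0.271
v -1.673 3.048 0.183
v -1.015 3.279 0.382
v 0.416 -0.059 3.234
v 0.804 0.133 3.894
v -0.516 -1.181 4.106
v 0.534 0.357 3.894
v 0.24 0.5 3.764
v -0.019 0.531 3.528
v -0.191 0.446 3.234
v -0.244 0.261 2.939
v -0.165 0.012 2.704
v 0.028 -0.251 2.573
v 0.299 -0.476 2.573
v 0.592 -0.618 2.704
v 0.851 -0.649 2.939
v 1.024 -0.564 3.234
v 1.076 -0.379 3.528
v 0.998 -0.13 3.764
v -0.918 -0.738 -2.655
v -0.512 -0.883 -3.057
v 0.824 0.552 -2.228
v 0.418 0.698 -1.825
v -0.646 -0.691 -3.176
v 0.691 0.745 -2.346
v -0.833 -0.507 -3.191
v 0.504 0.928 -2.362
v -1.037 -0.37 -3.1
v 0.299 1.066 -2.271
v -1.218 -0.305 -2.921
v 0.119 1.131 -2.092
v -1.339 -0.326 -2.689
v -0.003 1.11 -1.86
v -1.377 -0.429 -2.45
v -0.041 1.007 -1.621
v -1.324 -0.592 -2.252
v 0.012 0.843 -1.423
v -1.191 -0.785 -2.134
v 0.146 0.651 -1.304
v -1.004 -0.968 -2.118
v 0.333 0.467 -1.289
v -0.799 -1.106 -2.209
v 0.537 0.33 -1.38
v -0.619 -1.171 -2.388
v 0.718 0.265 -1.559
v -0.497 -1.15 -2.62
v 0.839 0.286 -1.791
v -0.459 -1.047 -2.859
v 0.877 0.389 -2.03
v 1.433 -1.962 -2.33
v 1.884 -2.222 -2.429
v 1.087 -2.898 -1.45
v 1.944 -2.065 -2.239
v 1.888 -1.885 -2.069
v 1.727 -1.723 -1.96
v 1.498 -1.615 -1.935
v 1.255 -1.587 -2.001
v 1.052 -1.645 -2.142
v 0.937 -1.775 -2.326
v 0.935 -1.949 -2.511
v 1.047 -2.125 -2.655
v 1.247 -2.264 -2.724
v 1.49 -2.334 -2.703
v 1.72 -2.319 -2.597
f 2 1 4
f 2 4 3
f 4 1 5
f 4 5 3
f 5 1 6
f 5 6 3
f 6 1 7
f 6 7 3
f 7 1 8
f 7 8 3
f 8 1 9
f 8 9 3
f 9 1 10
f 9 10 3
f 10 1 11
f 10 11 3
f 11 1 2
f 11 2 3
f 13 12 15
f 13 15 14
f 15 12 16
f 15 16 14
f 16 12 17
f 16 17 14
f 17 12 18
f 17 18 14
f 18 12 19
f 18 19 14
f 19 12 20
f 19 20 14
f 20 12 21
f 20 21 14
f 21 12 22
f 21 22 14
f 22 12 23
f 22 23 14
f 23 12 24
f 23 24 14
f 24 12 25
f 24 25 14
f 25 12 26
f 25 26 14
f 26 12 27
f 26 27 14
f 27 12 13
f 27 13 14
f 29 28 32
f 29 32 30
f 30 32 33
f 30 33 31
f 32 28 34
f 32 34 33
f 33 34 35
f 33 35 31
f 34 28 36
f 34 36 35
f 35 36 37
f 35 37 31
f 36 28 38
f 36 38 37
f 37 38 39
f 37 39 31
f 38 28 40
f 38 40 39
f 39 40 41
f 39 41 31
f 40 28 42
f 40 42 41
f 41 42 43
f 41 43 31
f 42 28 44
f 42 44 43
f 43 44 45
f 43 45 31
f 44 28 46
f 44 46 45
f 45 46 47
f 45 47 31
f 46 28 48
f 46 48 47
f 47 48 49
f 47 49 31
f 48 28 50
f 48 50 49
f 49 50 51
f 49 51 31
f 50 28 52
f 50 52 51
f 51 52 53
f 51 53 31
f 52 28 54
f 52 54 53
f 53 54 55
f 53 55 31
f 54 28 56
f 54 56 55
f 55 56 57
f 55 57 31
f 56 28 29
f 56 29 57
f 57 29 30
f 57 30 31
f 59 58 61
f 59 61 60
f 61 58 62
f 61 62 60
f 62 58 63
f 62 63 60
f 63 58 64
f 63 64 60
f 64 58 65
f 64 65 60
f 65 58 66
f 65 66 60
f 66 58 67
f 66 67 60
f 67 58 68
f 67 68 60
f 68 58 69
f 68 69 60
f 69 58 70
f 69 70 60
f 70 58 71
f 70 71 60
f 71 58 72
f 71 72 60
f 72 58 59
f 72 59 60



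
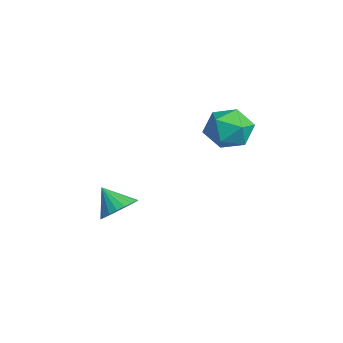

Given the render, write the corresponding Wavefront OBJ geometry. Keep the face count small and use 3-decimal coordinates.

v 0.907 -3.268 -4.423
v 1.649 -3.532 -4.009
v 0.173 -3.812 -3.457
v 1.594 -3.197 -3.862
v 1.42 -2.874 -3.812
v 1.158 -2.619 -3.868
v 0.852 -2.477 -4.02
v 0.555 -2.471 -4.241
v 0.32 -2.603 -4.494
v 0.185 -2.85 -4.735
v 0.176 -3.169 -4.922
v 0.293 -3.506 -5.023
v 0.516 -3.801 -5.02
v 0.807 -4.004 -4.914
v 1.114 -4.08 -4.723
v 1.386 -4.015 -4.48
v 1.575 -3.822 -4.228
v 2.399 1.299 -0.176
v 3.458 1.117 -0.04
v 2.042 0.223 1.16
v 3.101 0.041 1.296
v 2.684 1.013 1.529
v 2.905 1.678 0.703
v 2.595 -0.338 0.417
v 2.816 0.327 -0.409
v 3.579 0.105 0.327
v 3.634 0.941 1.014
v 1.866 0.399 0.106
v 1.921 1.235 0.793
f 2 1 4
f 2 4 3
f 4 1 5
f 4 5 3
f 5 1 6
f 5 6 3
f 6 1 7
f 6 7 3
f 7 1 8
f 7 8 3
f 8 1 9
f 8 9 3
f 9 1 10
f 9 10 3
f 10 1 11
f 10 11 3
f 11 1 12
f 11 12 3
f 12 1 13
f 12 13 3
f 13 1 14
f 13 14 3
f 14 1 15
f 14 15 3
f 15 1 16
f 15 16 3
f 16 1 17
f 16 17 3
f 17 1 2
f 17 2 3
f 18 29 23
f 18 23 19
f 18 19 25
f 18 25 28
f 18 28 29
f 19 23 27
f 23 29 22
f 29 28 20
f 28 25 24
f 25 19 26
f 21 27 22
f 21 22 20
f 21 20 24
f 21 24 26
f 21 26 27
f 22 27 23
f 20 22 29
f 24 20 28
f 26 24 25
f 27 26 19



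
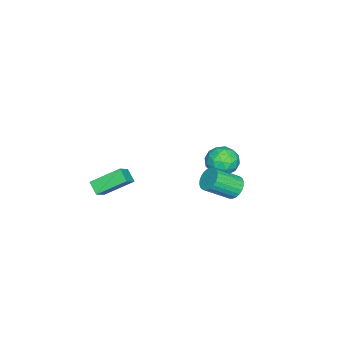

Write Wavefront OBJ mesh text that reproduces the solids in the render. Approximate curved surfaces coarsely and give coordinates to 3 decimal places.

v 1.631 4.431 0.07
v 2.111 5.022 0.375
v 2.989 3.719 1.514
v 2.509 3.129 1.21
v 1.864 5.032 0.578
v 2.742 3.73 1.717
v 1.581 4.95 0.703
v 2.459 3.648 1.842
v 1.305 4.79 0.732
v 2.183 3.488 1.871
v 1.08 4.575 0.66
v 1.958 3.273 1.799
v 0.938 4.338 0.498
v 1.816 3.036 1.638
v 0.902 4.115 0.272
v 1.779 2.813 1.411
v 0.976 3.941 0.014
v 1.854 2.638 1.153
v 1.151 3.841 -0.234
v 2.029 2.538 0.905
v 1.398 3.83 -0.437
v 2.276 2.528 0.702
v 1.681 3.912 -0.562
v 2.559 2.61 0.577
v 1.957 4.072 -0.591
v 2.835 2.77 0.548
v 2.182 4.287 -0.519
v 3.06 2.985 0.62
v 2.324 4.524 -0.358
v 3.202 3.222 0.782
v 2.361 4.747 -0.131
v 3.238 3.445 1.008
v 2.286 4.922 0.127
v 3.164 3.619 1.266
v -0.378 -4.839 -3.637
v -1.11 -3.154 -2.5
v 0.151 -4.218 -4.216
v -0.581 -2.534 -3.079
v 0.641 -4.946 -2.821
v -0.091 -3.262 -1.684
v 1.17 -4.326 -3.4
v 0.438 -2.641 -2.263
v -3.621 2.885 -2.98
v -2.77 2.151 -2.815
v -4.73 1.829 -1.965
v -3.879 1.095 -1.8
v -3.842 2.124 -1.322
v -3.156 2.777 -1.949
v -4.344 1.203 -2.831
v -3.658 1.856 -3.458
v -3.217 1.112 -2.722
v -2.907 1.681 -1.79
v -4.593 2.299 -2.99
v -4.283 2.868 -2.058
v -3.098 2.611 -2.986
v -4.402 1.369 -1.794
v -4.38 1.974 -1.513
v -3.88 1.542 -1.416
v -3.325 2.979 -2.478
v -2.825 2.548 -2.38
v -3.455 2.531 -1.503
v -4.675 1.432 -2.4
v -4.175 1.001 -2.302
v -3.62 2.438 -3.364
v -3.12 2.006 -3.267
v -4.045 1.449 -3.277
v -2.861 1.569 -2.835
v -3.513 0.947 -2.239
v -3.786 1.011 -2.845
v -3.383 1.395 -3.213
v -2.678 1.903 -2.287
v -3.33 1.282 -1.691
v -3.308 1.887 -1.41
v -2.905 2.271 -1.778
v -2.941 1.292 -2.233
v -4.17 2.698 -3.089
v -4.822 2.077 -2.493
v -4.595 1.709 -3.002
v -4.192 2.093 -3.37
v -3.987 3.033 -2.541
v -4.639 2.411 -1.945
v -4.117 2.585 -1.567
v -3.714 2.969 -1.935
v -4.559 2.688 -2.547
f 2 1 5
f 2 5 3
f 3 5 6
f 3 6 4
f 5 1 7
f 5 7 6
f 6 7 8
f 6 8 4
f 7 1 9
f 7 9 8
f 8 9 10
f 8 10 4
f 9 1 11
f 9 11 10
f 10 11 12
f 10 12 4
f 11 1 13
f 11 13 12
f 12 13 14
f 12 14 4
f 13 1 15
f 13 15 14
f 14 15 16
f 14 16 4
f 15 1 17
f 15 17 16
f 16 17 18
f 16 18 4
f 17 1 19
f 17 19 18
f 18 19 20
f 18 20 4
f 19 1 21
f 19 21 20
f 20 21 22
f 20 22 4
f 21 1 23
f 21 23 22
f 22 23 24
f 22 24 4
f 23 1 25
f 23 25 24
f 24 25 26
f 24 26 4
f 25 1 27
f 25 27 26
f 26 27 28
f 26 28 4
f 27 1 29
f 27 29 28
f 28 29 30
f 28 30 4
f 29 1 31
f 29 31 30
f 30 31 32
f 30 32 4
f 31 1 33
f 31 33 32
f 32 33 34
f 32 34 4
f 33 1 2
f 33 2 34
f 34 2 3
f 34 3 4
f 36 38 35
f 39 36 35
f 35 38 37
f 37 39 35
f 36 42 38
f 40 36 39
f 40 42 36
f 38 42 37
f 41 39 37
f 37 42 41
f 41 40 39
f 42 40 41
f 43 80 59
f 80 54 83
f 59 83 48
f 80 83 59
f 43 59 55
f 59 48 60
f 55 60 44
f 59 60 55
f 43 55 64
f 55 44 65
f 64 65 50
f 55 65 64
f 43 64 76
f 64 50 79
f 76 79 53
f 64 79 76
f 43 76 80
f 76 53 84
f 80 84 54
f 76 84 80
f 44 60 71
f 60 48 74
f 71 74 52
f 60 74 71
f 48 83 61
f 83 54 82
f 61 82 47
f 83 82 61
f 54 84 81
f 84 53 77
f 81 77 45
f 84 77 81
f 53 79 78
f 79 50 66
f 78 66 49
f 79 66 78
f 50 65 70
f 65 44 67
f 70 67 51
f 65 67 70
f 46 72 58
f 72 52 73
f 58 73 47
f 72 73 58
f 46 58 56
f 58 47 57
f 56 57 45
f 58 57 56
f 46 56 63
f 56 45 62
f 63 62 49
f 56 62 63
f 46 63 68
f 63 49 69
f 68 69 51
f 63 69 68
f 46 68 72
f 68 51 75
f 72 75 52
f 68 75 72
f 47 73 61
f 73 52 74
f 61 74 48
f 73 74 61
f 45 57 81
f 57 47 82
f 81 82 54
f 57 82 81
f 49 62 78
f 62 45 77
f 78 77 53
f 62 77 78
f 51 69 70
f 69 49 66
f 70 66 50
f 69 66 70
f 52 75 71
f 75 51 67
f 71 67 44
f 75 67 71



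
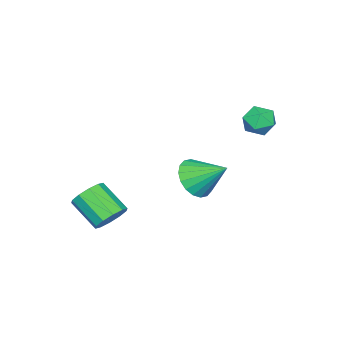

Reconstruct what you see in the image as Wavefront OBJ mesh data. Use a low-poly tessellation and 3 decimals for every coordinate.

v -3.001 2.027 2.552
v -2.312 2.315 2.891
v -2.608 0.785 2.809
v -1.919 1.073 3.148
v -2.641 1.194 3.52
v -2.883 1.961 3.361
v -2.037 1.139 2.339
v -2.279 1.906 2.18
v -1.716 1.766 2.759
v -2.089 1.8 3.489
v -2.831 1.3 2.211
v -3.204 1.334 2.941
v 1.741 1.086 1.415
v 2.231 1.608 0.731
v 1.639 2.454 2.385
v 1.81 1.66 0.612
v 1.376 1.599 0.652
v 1.014 1.437 0.843
v 0.796 1.205 1.148
v 0.765 0.949 1.505
v 0.928 0.72 1.845
v 1.252 0.564 2.099
v 1.673 0.511 2.219
v 2.107 0.572 2.179
v 2.469 0.735 1.987
v 2.687 0.967 1.683
v 2.718 1.223 1.325
v 2.555 1.452 0.986
v 2.828 -2.213 -1.457
v 3.579 -2.106 -1.146
v 3.362 -3.419 -0.171
v 2.612 -3.527 -0.483
v 3.253 -1.842 -0.862
v 3.036 -3.155 0.113
v 2.764 -1.719 -0.806
v 2.547 -3.033 0.169
v 2.3 -1.786 -0.999
v 2.083 -3.099 -0.024
v 2.038 -2.015 -1.367
v 1.821 -3.329 -0.392
v 2.078 -2.321 -1.769
v 1.861 -3.634 -0.794
v 2.404 -2.585 -2.053
v 2.187 -3.898 -1.078
v 2.893 -2.707 -2.109
v 2.676 -4.021 -1.134
v 3.357 -2.641 -1.916
v 3.14 -3.954 -0.941
v 3.619 -2.411 -1.548
v 3.402 -3.725 -0.573
f 1 12 6
f 1 6 2
f 1 2 8
f 1 8 11
f 1 11 12
f 2 6 10
f 6 12 5
f 12 11 3
f 11 8 7
f 8 2 9
f 4 10 5
f 4 5 3
f 4 3 7
f 4 7 9
f 4 9 10
f 5 10 6
f 3 5 12
f 7 3 11
f 9 7 8
f 10 9 2
f 14 13 16
f 14 16 15
f 16 13 17
f 16 17 15
f 17 13 18
f 17 18 15
f 18 13 19
f 18 19 15
f 19 13 20
f 19 20 15
f 20 13 21
f 20 21 15
f 21 13 22
f 21 22 15
f 22 13 23
f 22 23 15
f 23 13 24
f 23 24 15
f 24 13 25
f 24 25 15
f 25 13 26
f 25 26 15
f 26 13 27
f 26 27 15
f 27 13 28
f 27 28 15
f 28 13 14
f 28 14 15
f 30 29 33
f 30 33 31
f 31 33 34
f 31 34 32
f 33 29 35
f 33 35 34
f 34 35 36
f 34 36 32
f 35 29 37
f 35 37 36
f 36 37 38
f 36 38 32
f 37 29 39
f 37 39 38
f 38 39 40
f 38 40 32
f 39 29 41
f 39 41 40
f 40 41 42
f 40 42 32
f 41 29 43
f 41 43 42
f 42 43 44
f 42 44 32
f 43 29 45
f 43 45 44
f 44 45 46
f 44 46 32
f 45 29 47
f 45 47 46
f 46 47 48
f 46 48 32
f 47 29 49
f 47 49 48
f 48 49 50
f 48 50 32
f 49 29 30
f 49 30 50
f 50 30 31
f 50 31 32



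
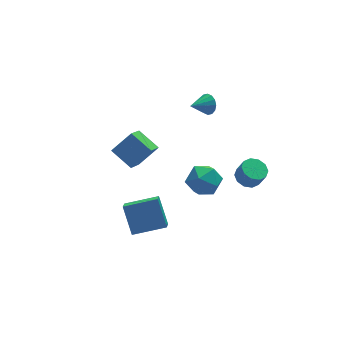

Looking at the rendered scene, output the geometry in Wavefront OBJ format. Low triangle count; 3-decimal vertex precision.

v -0.331 2.94 -1.318
v -1.191 1.58 -0.08
v -1.118 4.109 -0.581
v -1.978 2.749 0.657
v 0.898 3.111 -0.277
v 0.038 1.751 0.961
v 0.111 4.28 0.46
v -0.749 2.92 1.698
v 3.855 3.271 2.707
v 4.182 2.988 3.27
v 2.705 2.909 3.193
v 4.113 3.336 3.365
v 3.974 3.667 3.285
v 3.804 3.891 3.049
v 3.647 3.95 2.722
v 3.546 3.827 2.391
v 3.528 3.555 2.144
v 3.597 3.207 2.049
v 3.736 2.876 2.129
v 3.906 2.651 2.365
v 4.063 2.593 2.692
v 4.164 2.716 3.023
v 3.809 -3.483 2.408
v 4.508 -3.198 2.322
v 4.771 -3.553 3.286
v 4.071 -3.837 3.372
v 4.24 -2.866 2.518
v 4.502 -3.221 3.482
v 3.806 -2.77 2.671
v 4.069 -3.124 3.635
v 3.374 -2.945 2.724
v 3.636 -3.3 3.688
v 3.108 -3.326 2.656
v 3.37 -3.681 3.62
v 3.109 -3.767 2.494
v 3.372 -4.122 3.458
v 3.378 -4.099 2.298
v 3.64 -4.454 3.262
v 3.811 -4.196 2.145
v 4.074 -4.55 3.109
v 4.244 -4.02 2.092
v 4.506 -4.375 3.056
v 4.51 -3.639 2.16
v 4.772 -3.994 3.124
v 1.811 0.043 -0.131
v 2.699 -0.386 -0.693
v 1.761 -1.454 0.933
v 2.649 -1.883 0.371
v 2.786 -0.979 1.044
v 2.817 -0.054 0.387
v 1.643 -1.786 -0.147
v 1.674 -0.861 -0.804
v 2.595 -1.517 -0.703
v 3.302 -1.018 0.033
v 1.158 -0.822 0.207
v 1.865 -0.323 0.943
v -2.692 -3.826 -0.054
v -2.968 -4.49 0.418
v -2.845 -2.733 1.394
v -3.12 -3.397 1.866
v -0.9 -4.223 0.434
v -1.175 -4.887 0.906
v -1.052 -3.13 1.882
v -1.328 -3.794 2.354
f 2 4 1
f 5 2 1
f 1 4 3
f 3 5 1
f 2 8 4
f 6 2 5
f 6 8 2
f 4 8 3
f 7 5 3
f 3 8 7
f 7 6 5
f 8 6 7
f 10 9 12
f 10 12 11
f 12 9 13
f 12 13 11
f 13 9 14
f 13 14 11
f 14 9 15
f 14 15 11
f 15 9 16
f 15 16 11
f 16 9 17
f 16 17 11
f 17 9 18
f 17 18 11
f 18 9 19
f 18 19 11
f 19 9 20
f 19 20 11
f 20 9 21
f 20 21 11
f 21 9 22
f 21 22 11
f 22 9 10
f 22 10 11
f 24 23 27
f 24 27 25
f 25 27 28
f 25 28 26
f 27 23 29
f 27 29 28
f 28 29 30
f 28 30 26
f 29 23 31
f 29 31 30
f 30 31 32
f 30 32 26
f 31 23 33
f 31 33 32
f 32 33 34
f 32 34 26
f 33 23 35
f 33 35 34
f 34 35 36
f 34 36 26
f 35 23 37
f 35 37 36
f 36 37 38
f 36 38 26
f 37 23 39
f 37 39 38
f 38 39 40
f 38 40 26
f 39 23 41
f 39 41 40
f 40 41 42
f 40 42 26
f 41 23 43
f 41 43 42
f 42 43 44
f 42 44 26
f 43 23 24
f 43 24 44
f 44 24 25
f 44 25 26
f 45 56 50
f 45 50 46
f 45 46 52
f 45 52 55
f 45 55 56
f 46 50 54
f 50 56 49
f 56 55 47
f 55 52 51
f 52 46 53
f 48 54 49
f 48 49 47
f 48 47 51
f 48 51 53
f 48 53 54
f 49 54 50
f 47 49 56
f 51 47 55
f 53 51 52
f 54 53 46
f 58 60 57
f 61 58 57
f 57 60 59
f 59 61 57
f 58 64 60
f 62 58 61
f 62 64 58
f 60 64 59
f 63 61 59
f 59 64 63
f 63 62 61
f 64 62 63



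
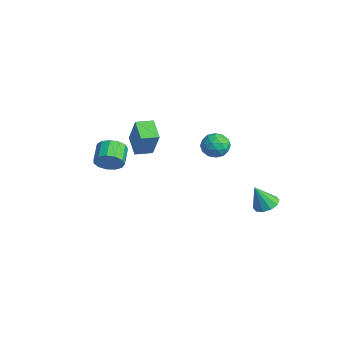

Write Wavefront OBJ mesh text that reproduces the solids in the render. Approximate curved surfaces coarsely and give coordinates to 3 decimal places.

v -1.703 4.049 2.14
v -1.199 3.623 2.66
v -2.741 3.237 2.48
v -2.237 2.811 3
v -2.456 3.602 3.182
v -1.814 4.104 2.972
v -2.126 2.756 2.168
v -1.484 3.258 1.958
v -1.46 2.823 2.678
v -1.664 3.346 3.304
v -2.276 3.514 1.836
v -2.48 4.037 2.462
v -1.36 3.907 2.37
v -2.58 2.953 2.77
v -2.709 3.418 2.877
v -2.412 3.167 3.183
v -1.722 4.19 2.553
v -1.425 3.939 2.859
v -2.164 3.927 3.166
v -2.515 2.921 2.281
v -2.218 2.67 2.587
v -1.528 3.693 1.957
v -1.231 3.442 2.263
v -1.776 2.933 1.974
v -1.217 3.187 2.686
v -1.827 2.709 2.886
v -1.762 2.677 2.397
v -1.385 2.972 2.274
v -1.337 3.494 3.054
v -1.947 3.017 3.255
v -2.075 3.482 3.361
v -1.698 3.777 3.238
v -1.49 3.024 3.065
v -1.993 3.843 1.885
v -2.603 3.366 2.086
v -2.242 3.083 1.902
v -1.865 3.378 1.779
v -2.113 4.151 2.254
v -2.723 3.673 2.454
v -2.555 3.888 2.866
v -2.178 4.183 2.743
v -2.45 3.836 2.075
v -1.564 -2.646 2.876
v -1.09 -2.459 3.505
v -2.001 -1.927 4.033
v -2.476 -2.114 3.404
v -1.057 -2.111 3.212
v -1.968 -1.579 3.74
v -1.185 -1.933 2.811
v -2.096 -1.401 3.339
v -1.434 -1.982 2.432
v -2.345 -1.449 2.96
v -1.724 -2.241 2.193
v -2.635 -1.709 2.721
v -1.963 -2.629 2.171
v -2.874 -2.097 2.699
v -2.076 -3.023 2.373
v -2.987 -2.49 2.901
v -2.026 -3.296 2.735
v -2.937 -2.764 3.263
v -1.83 -3.364 3.141
v -2.741 -2.831 3.669
v -1.55 -3.204 3.464
v -2.461 -2.671 3.992
v -1.274 -2.866 3.599
v -2.185 -2.334 4.127
v -4.972 -0.214 2.376
v -4.103 -0.188 4.02
v -4.877 0.779 2.31
v -4.009 0.805 3.955
v -3.811 -0.365 1.765
v -2.943 -0.339 3.41
v -3.717 0.628 1.7
v -2.848 0.654 3.344
v 2.845 4.071 0.707
v 3.394 3.634 0.545
v 2.735 3.449 2.013
v 3.561 4 0.734
v 3.455 4.394 0.913
v 3.116 4.664 1.013
v 2.674 4.708 0.996
v 2.297 4.508 0.869
v 2.129 4.142 0.681
v 2.235 3.748 0.502
v 2.574 3.478 0.402
v 3.017 3.434 0.418
f 1 38 17
f 38 12 41
f 17 41 6
f 38 41 17
f 1 17 13
f 17 6 18
f 13 18 2
f 17 18 13
f 1 13 22
f 13 2 23
f 22 23 8
f 13 23 22
f 1 22 34
f 22 8 37
f 34 37 11
f 22 37 34
f 1 34 38
f 34 11 42
f 38 42 12
f 34 42 38
f 2 18 29
f 18 6 32
f 29 32 10
f 18 32 29
f 6 41 19
f 41 12 40
f 19 40 5
f 41 40 19
f 12 42 39
f 42 11 35
f 39 35 3
f 42 35 39
f 11 37 36
f 37 8 24
f 36 24 7
f 37 24 36
f 8 23 28
f 23 2 25
f 28 25 9
f 23 25 28
f 4 30 16
f 30 10 31
f 16 31 5
f 30 31 16
f 4 16 14
f 16 5 15
f 14 15 3
f 16 15 14
f 4 14 21
f 14 3 20
f 21 20 7
f 14 20 21
f 4 21 26
f 21 7 27
f 26 27 9
f 21 27 26
f 4 26 30
f 26 9 33
f 30 33 10
f 26 33 30
f 5 31 19
f 31 10 32
f 19 32 6
f 31 32 19
f 3 15 39
f 15 5 40
f 39 40 12
f 15 40 39
f 7 20 36
f 20 3 35
f 36 35 11
f 20 35 36
f 9 27 28
f 27 7 24
f 28 24 8
f 27 24 28
f 10 33 29
f 33 9 25
f 29 25 2
f 33 25 29
f 44 43 47
f 44 47 45
f 45 47 48
f 45 48 46
f 47 43 49
f 47 49 48
f 48 49 50
f 48 50 46
f 49 43 51
f 49 51 50
f 50 51 52
f 50 52 46
f 51 43 53
f 51 53 52
f 52 53 54
f 52 54 46
f 53 43 55
f 53 55 54
f 54 55 56
f 54 56 46
f 55 43 57
f 55 57 56
f 56 57 58
f 56 58 46
f 57 43 59
f 57 59 58
f 58 59 60
f 58 60 46
f 59 43 61
f 59 61 60
f 60 61 62
f 60 62 46
f 61 43 63
f 61 63 62
f 62 63 64
f 62 64 46
f 63 43 65
f 63 65 64
f 64 65 66
f 64 66 46
f 65 43 44
f 65 44 66
f 66 44 45
f 66 45 46
f 68 70 67
f 71 68 67
f 67 70 69
f 69 71 67
f 68 74 70
f 72 68 71
f 72 74 68
f 70 74 69
f 73 71 69
f 69 74 73
f 73 72 71
f 74 72 73
f 76 75 78
f 76 78 77
f 78 75 79
f 78 79 77
f 79 75 80
f 79 80 77
f 80 75 81
f 80 81 77
f 81 75 82
f 81 82 77
f 82 75 83
f 82 83 77
f 83 75 84
f 83 84 77
f 84 75 85
f 84 85 77
f 85 75 86
f 85 86 77
f 86 75 76
f 86 76 77



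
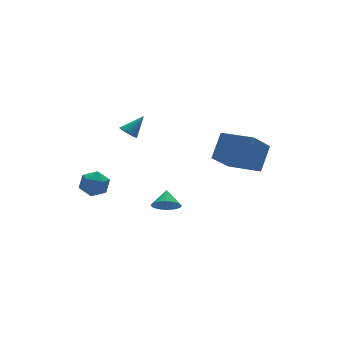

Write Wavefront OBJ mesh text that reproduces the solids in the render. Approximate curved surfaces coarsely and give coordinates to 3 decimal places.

v 0.056 0.89 -3.602
v 0.733 0.89 -4.046
v 0.504 1.61 -2.918
v 0.569 1.123 -4.184
v 0.328 1.32 -4.233
v 0.044 1.452 -4.186
v -0.237 1.499 -4.05
v -0.474 1.452 -3.846
v -0.631 1.32 -3.605
v -0.682 1.123 -3.363
v -0.622 0.89 -3.159
v -0.458 0.657 -3.021
v -0.216 0.46 -2.972
v 0.067 0.328 -3.019
v 0.349 0.282 -3.155
v 0.586 0.328 -3.359
v 0.742 0.46 -3.6
v 0.794 0.657 -3.841
v -4.014 2.965 -2.1
v -3.525 3.447 -1.512
v -2.855 2.113 -2.368
v -2.366 2.595 -1.78
v -3.038 2.067 -1.483
v -3.754 2.594 -1.318
v -2.626 2.966 -2.562
v -3.342 3.493 -2.397
v -2.667 3.447 -1.798
v -2.921 2.892 -1.131
v -3.459 2.668 -2.749
v -3.713 2.113 -2.082
v -3.07 -0.784 3.504
v -2.733 -0.624 3.099
v -2.09 -0.636 4.376
v -2.824 -0.425 3.167
v -2.957 -0.288 3.293
v -3.109 -0.237 3.456
v -3.255 -0.28 3.627
v -3.369 -0.411 3.776
v -3.431 -0.606 3.879
v -3.43 -0.831 3.917
v -3.368 -1.048 3.883
v -3.253 -1.22 3.784
v -3.108 -1.316 3.636
v -2.955 -1.32 3.466
v -2.823 -1.231 3.302
v -2.733 -1.065 3.173
v -2.701 -0.85 3.101
v 2.806 -3.936 0.605
v 1.489 -4.467 1.837
v 1.921 -2.234 0.393
v 0.604 -2.765 1.625
v 3.736 -3.295 1.875
v 2.419 -3.826 3.107
v 2.851 -1.593 1.663
v 1.534 -2.124 2.895
f 2 1 4
f 2 4 3
f 4 1 5
f 4 5 3
f 5 1 6
f 5 6 3
f 6 1 7
f 6 7 3
f 7 1 8
f 7 8 3
f 8 1 9
f 8 9 3
f 9 1 10
f 9 10 3
f 10 1 11
f 10 11 3
f 11 1 12
f 11 12 3
f 12 1 13
f 12 13 3
f 13 1 14
f 13 14 3
f 14 1 15
f 14 15 3
f 15 1 16
f 15 16 3
f 16 1 17
f 16 17 3
f 17 1 18
f 17 18 3
f 18 1 2
f 18 2 3
f 19 30 24
f 19 24 20
f 19 20 26
f 19 26 29
f 19 29 30
f 20 24 28
f 24 30 23
f 30 29 21
f 29 26 25
f 26 20 27
f 22 28 23
f 22 23 21
f 22 21 25
f 22 25 27
f 22 27 28
f 23 28 24
f 21 23 30
f 25 21 29
f 27 25 26
f 28 27 20
f 32 31 34
f 32 34 33
f 34 31 35
f 34 35 33
f 35 31 36
f 35 36 33
f 36 31 37
f 36 37 33
f 37 31 38
f 37 38 33
f 38 31 39
f 38 39 33
f 39 31 40
f 39 40 33
f 40 31 41
f 40 41 33
f 41 31 42
f 41 42 33
f 42 31 43
f 42 43 33
f 43 31 44
f 43 44 33
f 44 31 45
f 44 45 33
f 45 31 46
f 45 46 33
f 46 31 47
f 46 47 33
f 47 31 32
f 47 32 33
f 49 51 48
f 52 49 48
f 48 51 50
f 50 52 48
f 49 55 51
f 53 49 52
f 53 55 49
f 51 55 50
f 54 52 50
f 50 55 54
f 54 53 52
f 55 53 54



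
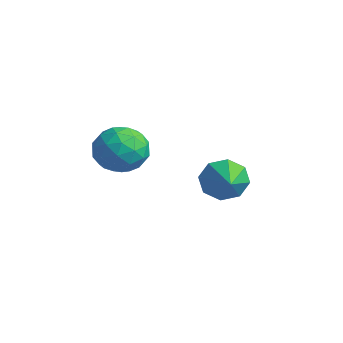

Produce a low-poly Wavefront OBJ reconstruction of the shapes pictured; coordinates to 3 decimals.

v -1.728 0.723 1.925
v -1.377 0.992 1.396
v -0.572 0.177 2.415
v -1.399 1.318 1.81
v -1.614 1.296 2.292
v -1.896 0.937 2.559
v -2.08 0.454 2.454
v -2.058 0.127 2.039
v -1.843 0.15 1.557
v -1.561 0.508 1.291
v -2.418 -1.768 3.988
v -1.676 -1.766 4.254
v -2.144 -2.754 3.226
v -1.402 -2.752 3.492
v -1.99 -2.97 3.969
v -2.16 -2.36 4.44
v -1.66 -2.16 3.04
v -1.83 -1.55 3.511
v -1.207 -2.009 3.667
v -1.411 -2.509 4.242
v -2.409 -2.011 3.238
v -2.613 -2.511 3.813
v -2.071 -1.68 4.188
v -1.749 -2.84 3.292
v -2.095 -2.967 3.573
v -1.658 -2.966 3.729
v -2.356 -2.03 4.298
v -1.919 -2.029 4.453
v -2.104 -2.736 4.286
v -1.901 -2.491 3.027
v -1.464 -2.49 3.182
v -2.162 -1.554 3.751
v -1.725 -1.553 3.907
v -1.716 -1.784 3.194
v -1.359 -1.822 3.999
v -1.198 -2.402 3.551
v -1.35 -2.053 3.286
v -1.45 -1.695 3.563
v -1.479 -2.116 4.337
v -1.318 -2.696 3.889
v -1.664 -2.824 4.169
v -1.764 -2.465 4.446
v -1.204 -2.259 3.992
v -2.502 -1.824 3.591
v -2.341 -2.404 3.143
v -2.056 -2.055 3.034
v -2.156 -1.696 3.311
v -2.622 -2.118 3.929
v -2.461 -2.698 3.481
v -2.37 -2.825 3.917
v -2.47 -2.467 4.194
v -2.616 -2.261 3.488
f 2 1 4
f 2 4 3
f 4 1 5
f 4 5 3
f 5 1 6
f 5 6 3
f 6 1 7
f 6 7 3
f 7 1 8
f 7 8 3
f 8 1 9
f 8 9 3
f 9 1 10
f 9 10 3
f 10 1 2
f 10 2 3
f 11 48 27
f 48 22 51
f 27 51 16
f 48 51 27
f 11 27 23
f 27 16 28
f 23 28 12
f 27 28 23
f 11 23 32
f 23 12 33
f 32 33 18
f 23 33 32
f 11 32 44
f 32 18 47
f 44 47 21
f 32 47 44
f 11 44 48
f 44 21 52
f 48 52 22
f 44 52 48
f 12 28 39
f 28 16 42
f 39 42 20
f 28 42 39
f 16 51 29
f 51 22 50
f 29 50 15
f 51 50 29
f 22 52 49
f 52 21 45
f 49 45 13
f 52 45 49
f 21 47 46
f 47 18 34
f 46 34 17
f 47 34 46
f 18 33 38
f 33 12 35
f 38 35 19
f 33 35 38
f 14 40 26
f 40 20 41
f 26 41 15
f 40 41 26
f 14 26 24
f 26 15 25
f 24 25 13
f 26 25 24
f 14 24 31
f 24 13 30
f 31 30 17
f 24 30 31
f 14 31 36
f 31 17 37
f 36 37 19
f 31 37 36
f 14 36 40
f 36 19 43
f 40 43 20
f 36 43 40
f 15 41 29
f 41 20 42
f 29 42 16
f 41 42 29
f 13 25 49
f 25 15 50
f 49 50 22
f 25 50 49
f 17 30 46
f 30 13 45
f 46 45 21
f 30 45 46
f 19 37 38
f 37 17 34
f 38 34 18
f 37 34 38
f 20 43 39
f 43 19 35
f 39 35 12
f 43 35 39



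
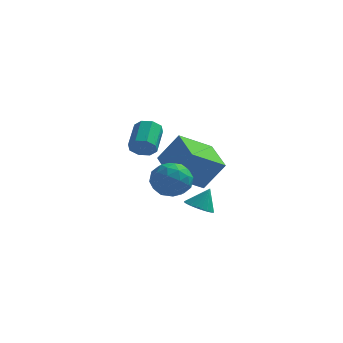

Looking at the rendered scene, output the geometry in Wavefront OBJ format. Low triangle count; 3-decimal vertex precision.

v -0.068 0.514 -0.474
v 0.622 0.67 0.231
v -0.842 -0.51 0.509
v -0.152 -0.354 1.214
v -0.787 0.376 0.967
v -0.309 1.009 0.359
v 0.089 -0.849 0.381
v 0.567 -0.216 -0.227
v 0.719 -0.173 0.759
v 0.178 0.585 1.122
v -0.398 -0.425 -0.382
v -0.939 0.333 -0.019
v 0.345 0.682 -0.208
v -0.565 -0.522 0.948
v -0.938 -0.092 0.802
v -0.533 -0.001 1.217
v -0.202 0.881 -0.132
v 0.203 0.973 0.282
v -0.625 0.8 0.715
v -0.423 -0.813 0.458
v -0.018 -0.721 0.872
v 0.313 0.161 -0.477
v 0.718 0.252 -0.062
v 0.405 -0.64 0.025
v 0.807 0.278 0.517
v 0.353 -0.324 1.095
v 0.494 -0.614 0.605
v 0.775 -0.243 0.248
v 0.489 0.723 0.73
v 0.034 0.122 1.308
v -0.339 0.551 1.163
v -0.058 0.923 0.806
v 0.546 0.228 1.041
v -0.254 0.038 -0.568
v -0.709 -0.563 0.01
v -0.162 -0.763 -0.066
v 0.119 -0.391 -0.423
v -0.573 0.484 -0.355
v -1.027 -0.118 0.223
v -0.995 0.403 0.492
v -0.714 0.774 0.135
v -0.766 -0.068 -0.301
v -0.425 -2.701 3.08
v -0.158 -2.964 3.574
v -0.308 -1.761 4.294
v -0.575 -1.499 3.8
v 0.157 -2.753 3.288
v 0.007 -1.551 4.008
v 0.131 -2.512 2.88
v -0.019 -1.31 3.6
v -0.221 -2.382 2.589
v -0.371 -1.179 3.31
v -0.692 -2.439 2.586
v -0.842 -1.236 3.306
v -1.007 -2.649 2.872
v -1.157 -1.447 3.592
v -0.981 -2.89 3.28
v -1.131 -1.688 4
v -0.629 -3.021 3.57
v -0.779 -1.818 4.291
v 0.404 2.398 -2.045
v 0.843 2.875 -2.38
v 0.796 2.762 -1.015
v 0.607 3.032 -2.346
v 0.34 3.091 -2.265
v 0.083 3.046 -2.151
v -0.125 2.901 -2.021
v -0.252 2.681 -1.894
v -0.28 2.417 -1.79
v -0.204 2.15 -1.725
v -0.035 1.921 -1.709
v 0.2 1.765 -1.744
v 0.467 1.705 -1.824
v 0.724 1.751 -1.938
v 0.932 1.895 -2.069
v 1.06 2.116 -2.195
v 1.088 2.38 -2.299
v 1.011 2.646 -2.364
v -0.479 3.951 -0.353
v -1.644 2.78 0.567
v 0.46 4.122 1.054
v -0.704 2.952 1.974
v 0.604 2.448 -0.894
v -0.56 1.278 0.026
v 1.544 2.62 0.513
v 0.379 1.449 1.433
f 1 38 17
f 38 12 41
f 17 41 6
f 38 41 17
f 1 17 13
f 17 6 18
f 13 18 2
f 17 18 13
f 1 13 22
f 13 2 23
f 22 23 8
f 13 23 22
f 1 22 34
f 22 8 37
f 34 37 11
f 22 37 34
f 1 34 38
f 34 11 42
f 38 42 12
f 34 42 38
f 2 18 29
f 18 6 32
f 29 32 10
f 18 32 29
f 6 41 19
f 41 12 40
f 19 40 5
f 41 40 19
f 12 42 39
f 42 11 35
f 39 35 3
f 42 35 39
f 11 37 36
f 37 8 24
f 36 24 7
f 37 24 36
f 8 23 28
f 23 2 25
f 28 25 9
f 23 25 28
f 4 30 16
f 30 10 31
f 16 31 5
f 30 31 16
f 4 16 14
f 16 5 15
f 14 15 3
f 16 15 14
f 4 14 21
f 14 3 20
f 21 20 7
f 14 20 21
f 4 21 26
f 21 7 27
f 26 27 9
f 21 27 26
f 4 26 30
f 26 9 33
f 30 33 10
f 26 33 30
f 5 31 19
f 31 10 32
f 19 32 6
f 31 32 19
f 3 15 39
f 15 5 40
f 39 40 12
f 15 40 39
f 7 20 36
f 20 3 35
f 36 35 11
f 20 35 36
f 9 27 28
f 27 7 24
f 28 24 8
f 27 24 28
f 10 33 29
f 33 9 25
f 29 25 2
f 33 25 29
f 44 43 47
f 44 47 45
f 45 47 48
f 45 48 46
f 47 43 49
f 47 49 48
f 48 49 50
f 48 50 46
f 49 43 51
f 49 51 50
f 50 51 52
f 50 52 46
f 51 43 53
f 51 53 52
f 52 53 54
f 52 54 46
f 53 43 55
f 53 55 54
f 54 55 56
f 54 56 46
f 55 43 57
f 55 57 56
f 56 57 58
f 56 58 46
f 57 43 59
f 57 59 58
f 58 59 60
f 58 60 46
f 59 43 44
f 59 44 60
f 60 44 45
f 60 45 46
f 62 61 64
f 62 64 63
f 64 61 65
f 64 65 63
f 65 61 66
f 65 66 63
f 66 61 67
f 66 67 63
f 67 61 68
f 67 68 63
f 68 61 69
f 68 69 63
f 69 61 70
f 69 70 63
f 70 61 71
f 70 71 63
f 71 61 72
f 71 72 63
f 72 61 73
f 72 73 63
f 73 61 74
f 73 74 63
f 74 61 75
f 74 75 63
f 75 61 76
f 75 76 63
f 76 61 77
f 76 77 63
f 77 61 78
f 77 78 63
f 78 61 62
f 78 62 63
f 80 82 79
f 83 80 79
f 79 82 81
f 81 83 79
f 80 86 82
f 84 80 83
f 84 86 80
f 82 86 81
f 85 83 81
f 81 86 85
f 85 84 83
f 86 84 85



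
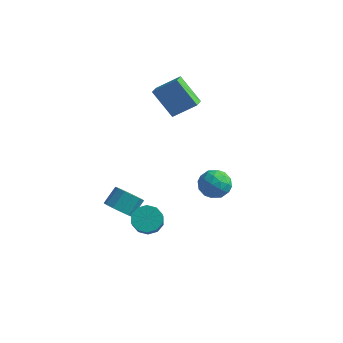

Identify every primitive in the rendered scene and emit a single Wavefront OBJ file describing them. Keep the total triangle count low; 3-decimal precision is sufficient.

v 0.191 -2.592 -3.279
v 0.903 -2.754 -3.752
v 1.302 -3.449 -2.914
v 0.589 -3.288 -2.441
v 1.002 -2.325 -3.443
v 1.401 -3.021 -2.605
v 0.791 -1.998 -3.072
v 1.19 -2.694 -2.234
v 0.351 -1.898 -2.779
v 0.75 -2.594 -1.941
v -0.15 -2.063 -2.678
v 0.249 -2.759 -1.84
v -0.522 -2.431 -2.806
v -0.123 -3.126 -1.968
v -0.621 -2.859 -3.115
v -0.222 -3.555 -2.277
v -0.41 -3.186 -3.486
v -0.011 -3.882 -2.648
v 0.03 -3.286 -3.779
v 0.429 -3.982 -2.941
v 0.531 -3.121 -3.88
v 0.93 -3.817 -3.042
v 2.656 -0.255 0.171
v 3.426 -0.009 -0.36
v 3.114 -1.751 0.14
v 3.884 -1.505 -0.391
v 3.826 -1.228 0.535
v 3.543 -0.304 0.553
v 2.997 -1.456 -0.773
v 2.714 -0.532 -0.755
v 3.637 -0.751 -0.944
v 4.149 -0.61 -0.135
v 2.391 -1.15 -0.085
v 2.903 -1.009 0.724
v 3 -0.001 -0.092
v 3.54 -1.759 -0.128
v 3.505 -1.597 0.416
v 3.958 -1.452 0.104
v 3.069 -0.174 0.445
v 3.522 -0.029 0.133
v 3.757 -0.746 0.659
v 3.018 -1.731 -0.353
v 3.471 -1.586 -0.665
v 2.582 -0.308 -0.324
v 3.035 -0.163 -0.636
v 2.783 -1.014 -0.879
v 3.577 -0.292 -0.747
v 3.847 -1.171 -0.765
v 3.325 -1.143 -0.99
v 3.159 -0.599 -0.979
v 3.878 -0.209 -0.272
v 4.148 -1.089 -0.29
v 4.114 -0.926 0.254
v 3.947 -0.383 0.265
v 4.002 -0.645 -0.615
v 2.392 -0.671 0.07
v 2.662 -1.551 0.052
v 2.593 -1.377 -0.485
v 2.426 -0.834 -0.474
v 2.693 -0.589 0.545
v 2.963 -1.468 0.527
v 3.381 -1.161 0.759
v 3.215 -0.617 0.77
v 2.538 -1.115 0.395
v -1.282 2.209 1.581
v -2.603 2.239 3.109
v -1.516 2.976 1.364
v -2.837 3.005 2.892
v -0.103 2.855 2.588
v -1.424 2.884 4.116
v -0.337 3.621 2.371
v -1.658 3.651 3.899
v -2.37 -1.592 -4.176
v -1.52 -1.889 -4.046
v -1.34 -1.006 -3.195
v -2.19 -0.708 -3.324
v -1.494 -1.537 -4.417
v -1.315 -0.653 -3.566
v -1.747 -1.201 -4.712
v -1.567 -0.318 -3.86
v -2.197 -0.99 -4.836
v -2.017 -0.107 -3.985
v -2.702 -0.97 -4.751
v -2.522 -0.086 -3.899
v -3.102 -1.147 -4.483
v -2.922 -0.263 -3.631
v -3.269 -1.465 -4.117
v -3.089 -0.582 -3.266
v -3.151 -1.824 -3.771
v -2.971 -0.94 -2.919
v -2.785 -2.108 -3.552
v -2.605 -1.225 -2.701
v -2.287 -2.229 -3.532
v -2.107 -1.346 -2.68
v -1.815 -2.148 -3.716
v -1.636 -1.264 -2.864
f 2 1 5
f 2 5 3
f 3 5 6
f 3 6 4
f 5 1 7
f 5 7 6
f 6 7 8
f 6 8 4
f 7 1 9
f 7 9 8
f 8 9 10
f 8 10 4
f 9 1 11
f 9 11 10
f 10 11 12
f 10 12 4
f 11 1 13
f 11 13 12
f 12 13 14
f 12 14 4
f 13 1 15
f 13 15 14
f 14 15 16
f 14 16 4
f 15 1 17
f 15 17 16
f 16 17 18
f 16 18 4
f 17 1 19
f 17 19 18
f 18 19 20
f 18 20 4
f 19 1 21
f 19 21 20
f 20 21 22
f 20 22 4
f 21 1 2
f 21 2 22
f 22 2 3
f 22 3 4
f 23 60 39
f 60 34 63
f 39 63 28
f 60 63 39
f 23 39 35
f 39 28 40
f 35 40 24
f 39 40 35
f 23 35 44
f 35 24 45
f 44 45 30
f 35 45 44
f 23 44 56
f 44 30 59
f 56 59 33
f 44 59 56
f 23 56 60
f 56 33 64
f 60 64 34
f 56 64 60
f 24 40 51
f 40 28 54
f 51 54 32
f 40 54 51
f 28 63 41
f 63 34 62
f 41 62 27
f 63 62 41
f 34 64 61
f 64 33 57
f 61 57 25
f 64 57 61
f 33 59 58
f 59 30 46
f 58 46 29
f 59 46 58
f 30 45 50
f 45 24 47
f 50 47 31
f 45 47 50
f 26 52 38
f 52 32 53
f 38 53 27
f 52 53 38
f 26 38 36
f 38 27 37
f 36 37 25
f 38 37 36
f 26 36 43
f 36 25 42
f 43 42 29
f 36 42 43
f 26 43 48
f 43 29 49
f 48 49 31
f 43 49 48
f 26 48 52
f 48 31 55
f 52 55 32
f 48 55 52
f 27 53 41
f 53 32 54
f 41 54 28
f 53 54 41
f 25 37 61
f 37 27 62
f 61 62 34
f 37 62 61
f 29 42 58
f 42 25 57
f 58 57 33
f 42 57 58
f 31 49 50
f 49 29 46
f 50 46 30
f 49 46 50
f 32 55 51
f 55 31 47
f 51 47 24
f 55 47 51
f 66 68 65
f 69 66 65
f 65 68 67
f 67 69 65
f 66 72 68
f 70 66 69
f 70 72 66
f 68 72 67
f 71 69 67
f 67 72 71
f 71 70 69
f 72 70 71
f 74 73 77
f 74 77 75
f 75 77 78
f 75 78 76
f 77 73 79
f 77 79 78
f 78 79 80
f 78 80 76
f 79 73 81
f 79 81 80
f 80 81 82
f 80 82 76
f 81 73 83
f 81 83 82
f 82 83 84
f 82 84 76
f 83 73 85
f 83 85 84
f 84 85 86
f 84 86 76
f 85 73 87
f 85 87 86
f 86 87 88
f 86 88 76
f 87 73 89
f 87 89 88
f 88 89 90
f 88 90 76
f 89 73 91
f 89 91 90
f 90 91 92
f 90 92 76
f 91 73 93
f 91 93 92
f 92 93 94
f 92 94 76
f 93 73 95
f 93 95 94
f 94 95 96
f 94 96 76
f 95 73 74
f 95 74 96
f 96 74 75
f 96 75 76

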